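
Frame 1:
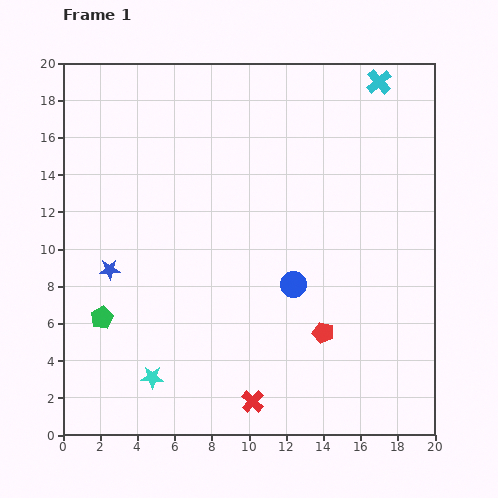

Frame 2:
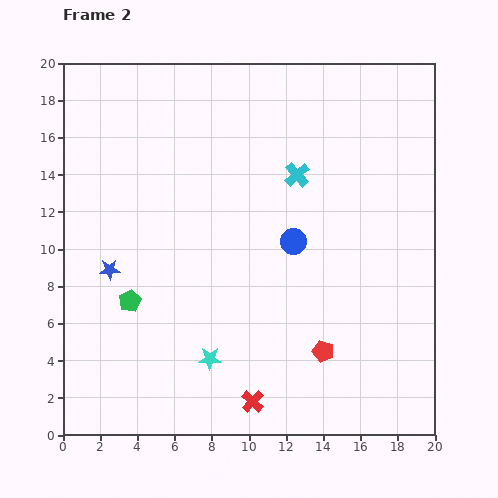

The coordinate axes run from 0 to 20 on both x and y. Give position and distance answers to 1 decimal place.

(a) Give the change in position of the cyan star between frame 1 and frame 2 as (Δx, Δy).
(3.1, 1.0)

The cyan star was at (4.8, 3.1) in frame 1 and (7.9, 4.1) in frame 2.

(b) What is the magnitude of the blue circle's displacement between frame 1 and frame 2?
2.3

The blue circle moved from (12.4, 8.1) to (12.4, 10.4), a distance of √(0.0² + 2.3²) ≈ 2.3.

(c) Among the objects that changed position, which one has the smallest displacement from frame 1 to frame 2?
the red pentagon

(moved 1.0)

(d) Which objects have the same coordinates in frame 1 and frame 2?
the red cross, the blue star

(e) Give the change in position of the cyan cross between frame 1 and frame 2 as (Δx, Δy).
(-4.4, -5.0)

The cyan cross was at (17.0, 19.0) in frame 1 and (12.6, 14.0) in frame 2.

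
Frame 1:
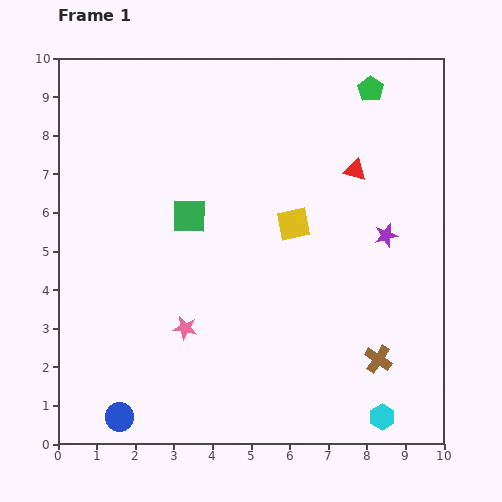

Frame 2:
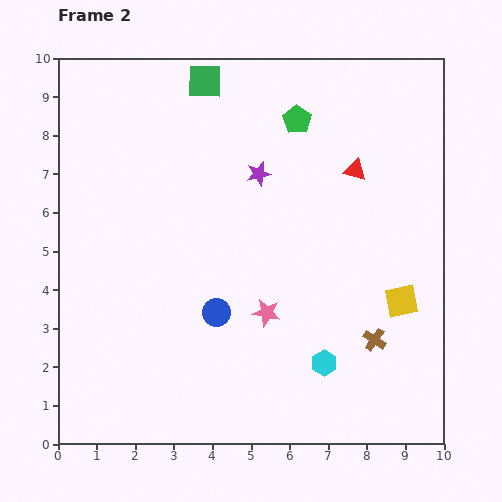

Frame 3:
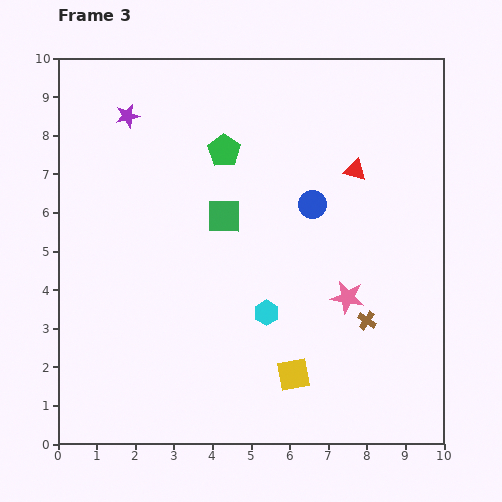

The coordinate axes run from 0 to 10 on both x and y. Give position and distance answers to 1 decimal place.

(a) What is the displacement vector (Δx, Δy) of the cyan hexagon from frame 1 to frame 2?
(-1.5, 1.4)

The cyan hexagon was at (8.4, 0.7) in frame 1 and (6.9, 2.1) in frame 2.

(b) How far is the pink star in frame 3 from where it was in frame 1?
4.3

The pink star moved from (3.3, 3.0) to (7.5, 3.8), a distance of √(4.2² + 0.8²) ≈ 4.3.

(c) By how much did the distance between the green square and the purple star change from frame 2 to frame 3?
+0.8

Distance in frame 2: 2.8. Distance in frame 3: 3.6.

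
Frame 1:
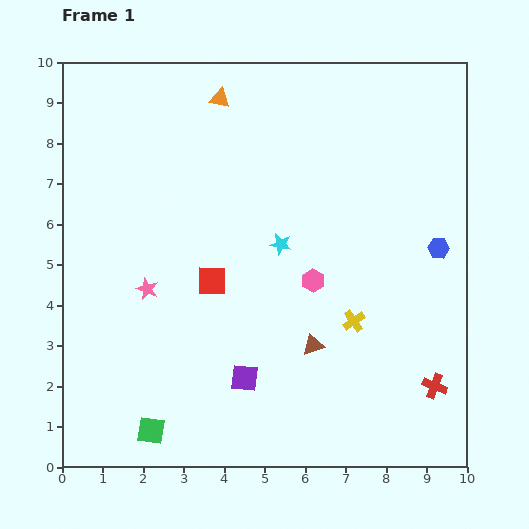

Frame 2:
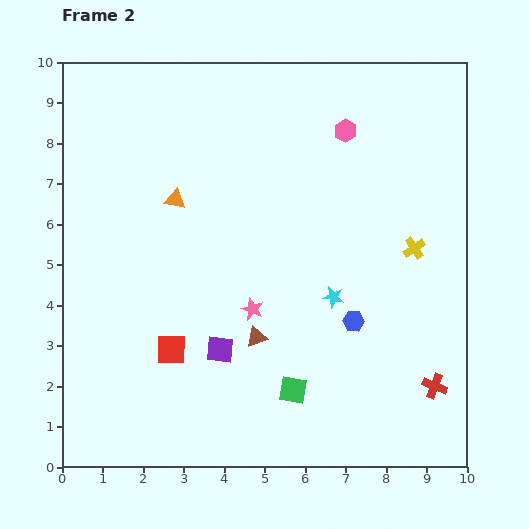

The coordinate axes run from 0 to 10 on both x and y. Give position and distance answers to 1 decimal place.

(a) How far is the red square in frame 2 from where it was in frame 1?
2.0

The red square moved from (3.7, 4.6) to (2.7, 2.9), a distance of √(1.0² + 1.7²) ≈ 2.0.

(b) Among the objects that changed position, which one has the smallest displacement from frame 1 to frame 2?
the purple square

(moved 0.9)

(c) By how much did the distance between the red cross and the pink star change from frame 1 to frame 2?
-2.6

Distance in frame 1: 7.5. Distance in frame 2: 4.9.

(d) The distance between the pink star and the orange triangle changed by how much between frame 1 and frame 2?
-1.7

Distance in frame 1: 5.0. Distance in frame 2: 3.3.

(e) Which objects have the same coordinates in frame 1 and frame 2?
the red cross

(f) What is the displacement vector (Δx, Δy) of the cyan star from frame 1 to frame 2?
(1.3, -1.3)

The cyan star was at (5.4, 5.5) in frame 1 and (6.7, 4.2) in frame 2.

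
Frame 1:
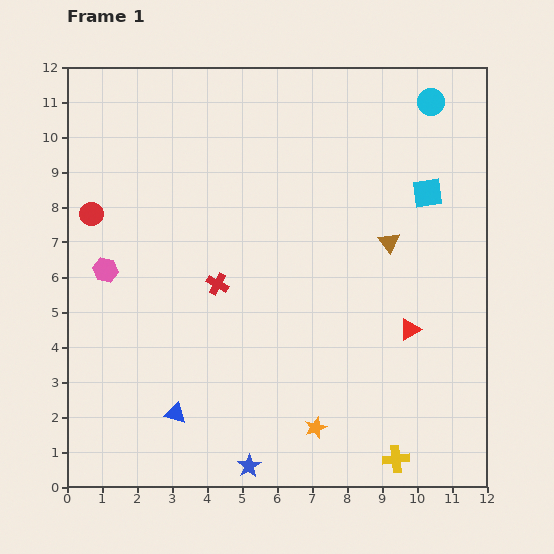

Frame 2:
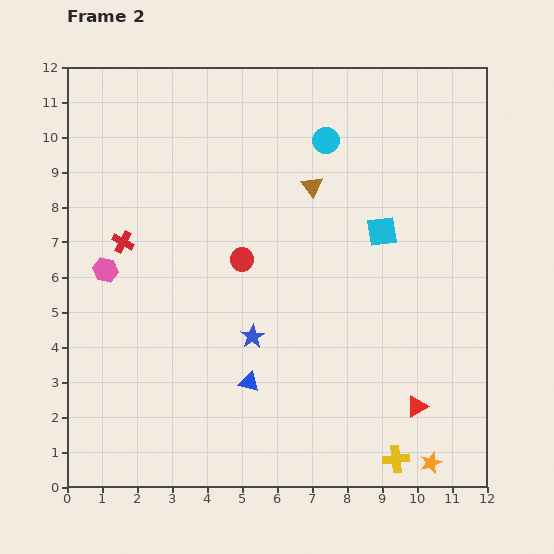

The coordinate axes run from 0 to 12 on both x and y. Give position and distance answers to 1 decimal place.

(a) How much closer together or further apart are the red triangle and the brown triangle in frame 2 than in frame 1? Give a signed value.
+4.4

Distance in frame 1: 2.6. Distance in frame 2: 7.0.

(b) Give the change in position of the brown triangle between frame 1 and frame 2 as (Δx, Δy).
(-2.2, 1.6)

The brown triangle was at (9.2, 7.0) in frame 1 and (7.0, 8.6) in frame 2.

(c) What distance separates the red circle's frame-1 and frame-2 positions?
4.5

The red circle moved from (0.7, 7.8) to (5.0, 6.5), a distance of √(4.3² + 1.3²) ≈ 4.5.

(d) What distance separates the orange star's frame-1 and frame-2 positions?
3.4

The orange star moved from (7.1, 1.7) to (10.4, 0.7), a distance of √(3.3² + 1.0²) ≈ 3.4.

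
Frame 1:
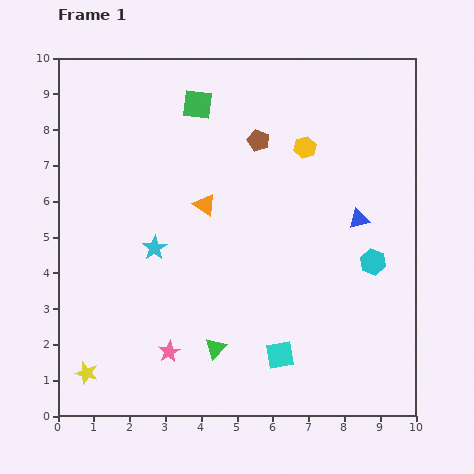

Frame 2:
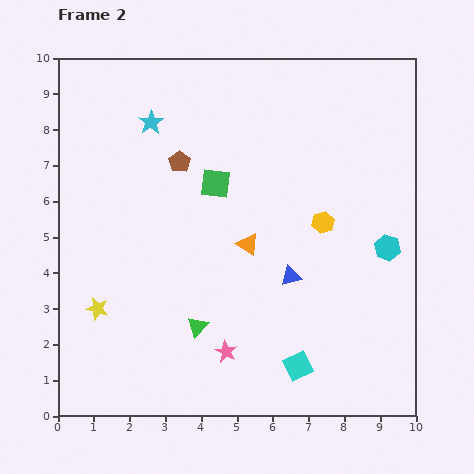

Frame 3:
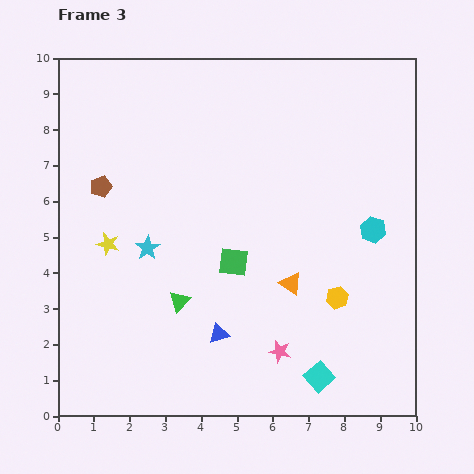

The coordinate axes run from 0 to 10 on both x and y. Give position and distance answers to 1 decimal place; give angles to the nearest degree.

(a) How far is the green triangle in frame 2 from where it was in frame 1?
0.8

The green triangle moved from (4.4, 1.9) to (3.9, 2.5), a distance of √(0.5² + 0.6²) ≈ 0.8.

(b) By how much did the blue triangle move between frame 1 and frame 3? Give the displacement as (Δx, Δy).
(-3.9, -3.2)

The blue triangle was at (8.4, 5.5) in frame 1 and (4.5, 2.3) in frame 3.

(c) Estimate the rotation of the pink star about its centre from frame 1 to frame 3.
30° counter-clockwise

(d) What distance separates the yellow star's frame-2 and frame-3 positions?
1.8

The yellow star moved from (1.1, 3.0) to (1.4, 4.8), a distance of √(0.3² + 1.8²) ≈ 1.8.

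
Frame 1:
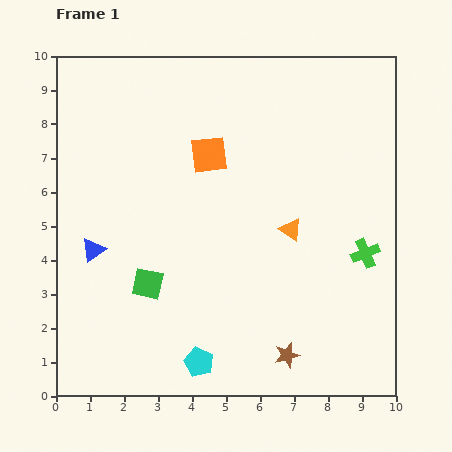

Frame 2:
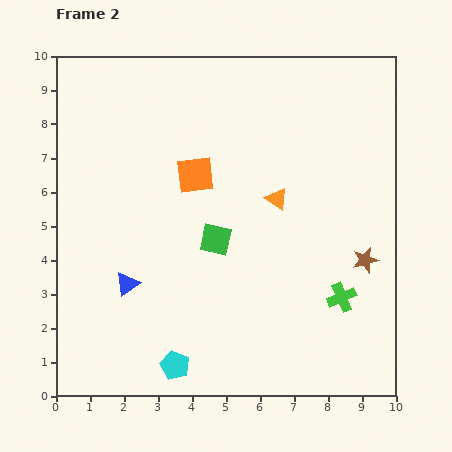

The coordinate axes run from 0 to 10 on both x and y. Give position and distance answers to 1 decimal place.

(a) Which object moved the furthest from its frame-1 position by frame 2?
the brown star

(moved 3.6; next 2.4)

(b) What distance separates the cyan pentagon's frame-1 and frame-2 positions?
0.7

The cyan pentagon moved from (4.2, 1.0) to (3.5, 0.9), a distance of √(0.7² + 0.1²) ≈ 0.7.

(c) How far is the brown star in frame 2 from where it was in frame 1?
3.6

The brown star moved from (6.8, 1.2) to (9.1, 4.0), a distance of √(2.3² + 2.8²) ≈ 3.6.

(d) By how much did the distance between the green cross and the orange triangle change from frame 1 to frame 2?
+1.2

Distance in frame 1: 2.3. Distance in frame 2: 3.5.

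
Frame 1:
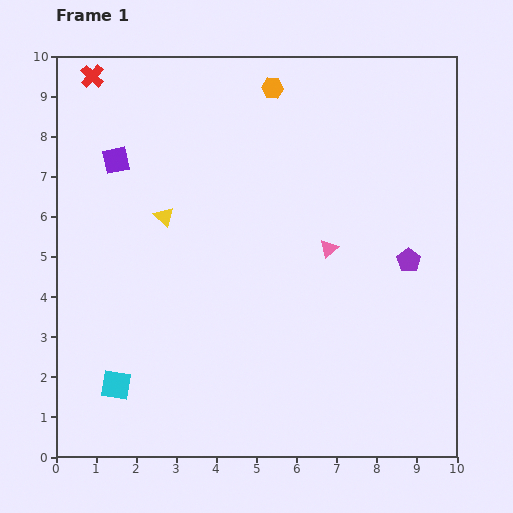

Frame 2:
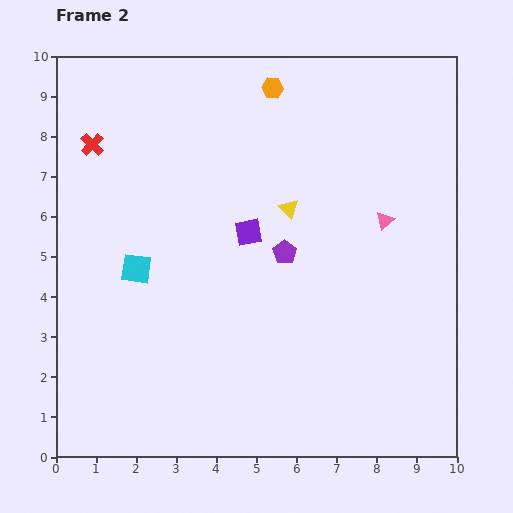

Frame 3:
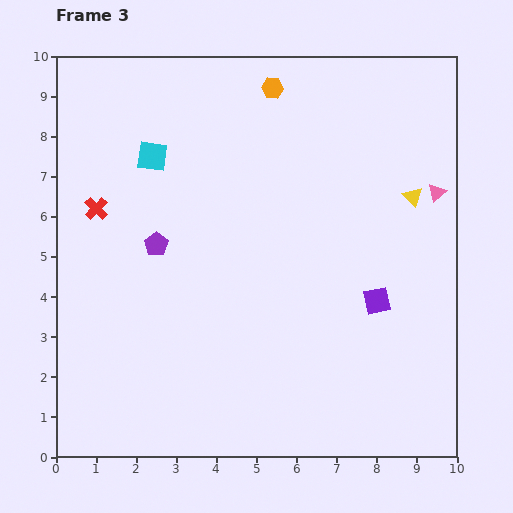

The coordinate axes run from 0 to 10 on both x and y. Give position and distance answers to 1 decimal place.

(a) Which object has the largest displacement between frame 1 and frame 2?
the purple square

(moved 3.8; next 3.1)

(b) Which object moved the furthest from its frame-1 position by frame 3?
the purple square

(moved 7.4; next 6.3)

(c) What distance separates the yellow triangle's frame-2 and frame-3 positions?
3.1

The yellow triangle moved from (5.8, 6.2) to (8.9, 6.5), a distance of √(3.1² + 0.3²) ≈ 3.1.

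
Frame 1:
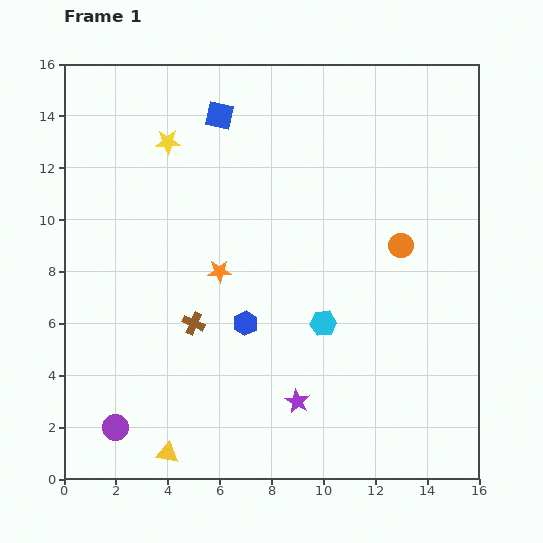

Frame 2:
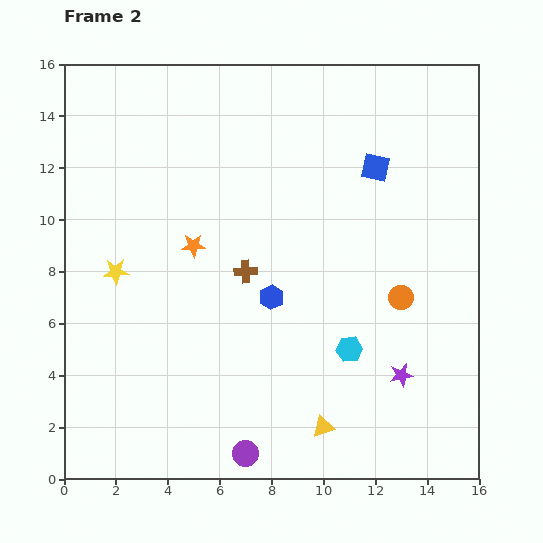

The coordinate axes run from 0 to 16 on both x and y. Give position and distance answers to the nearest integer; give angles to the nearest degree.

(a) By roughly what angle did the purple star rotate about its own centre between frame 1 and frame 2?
31° clockwise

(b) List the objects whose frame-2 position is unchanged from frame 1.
none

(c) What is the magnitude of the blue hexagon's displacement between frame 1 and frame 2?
1

The blue hexagon moved from (7, 6) to (8, 7), a distance of √(1² + 1²) ≈ 1.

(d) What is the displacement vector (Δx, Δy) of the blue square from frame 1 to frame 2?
(6, -2)

The blue square was at (6, 14) in frame 1 and (12, 12) in frame 2.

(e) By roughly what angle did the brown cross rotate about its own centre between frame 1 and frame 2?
26° counter-clockwise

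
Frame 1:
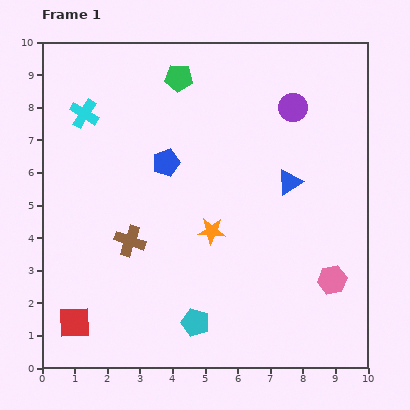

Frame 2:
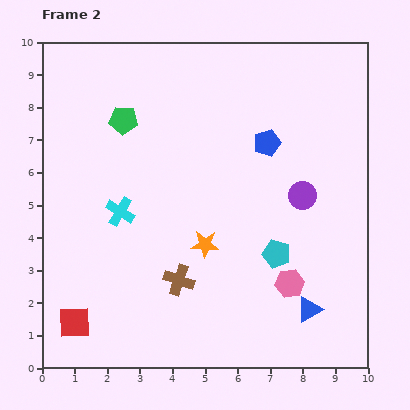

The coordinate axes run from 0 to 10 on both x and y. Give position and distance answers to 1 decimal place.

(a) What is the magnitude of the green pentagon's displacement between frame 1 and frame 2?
2.1

The green pentagon moved from (4.2, 8.9) to (2.5, 7.6), a distance of √(1.7² + 1.3²) ≈ 2.1.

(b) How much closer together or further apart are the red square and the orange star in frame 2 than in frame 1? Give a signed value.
-0.3

Distance in frame 1: 5.0. Distance in frame 2: 4.7.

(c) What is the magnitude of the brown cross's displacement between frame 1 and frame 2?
1.9

The brown cross moved from (2.7, 3.9) to (4.2, 2.7), a distance of √(1.5² + 1.2²) ≈ 1.9.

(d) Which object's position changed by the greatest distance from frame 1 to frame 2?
the blue triangle

(moved 3.9; next 3.3)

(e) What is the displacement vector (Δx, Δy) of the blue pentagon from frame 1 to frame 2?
(3.1, 0.6)

The blue pentagon was at (3.8, 6.3) in frame 1 and (6.9, 6.9) in frame 2.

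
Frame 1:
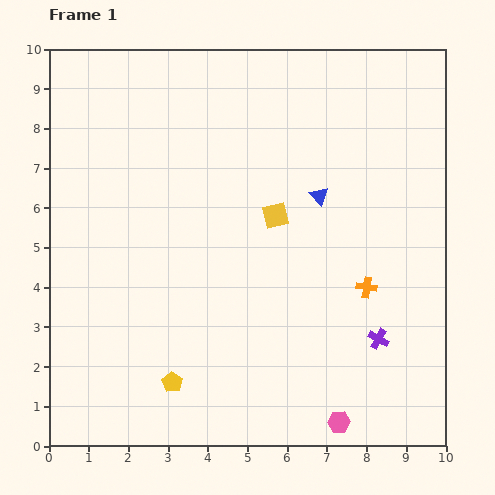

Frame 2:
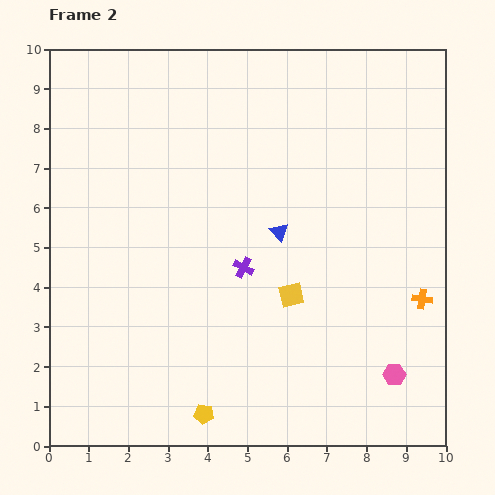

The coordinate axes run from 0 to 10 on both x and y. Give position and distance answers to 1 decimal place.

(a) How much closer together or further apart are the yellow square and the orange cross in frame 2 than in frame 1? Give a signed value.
+0.4

Distance in frame 1: 2.9. Distance in frame 2: 3.3.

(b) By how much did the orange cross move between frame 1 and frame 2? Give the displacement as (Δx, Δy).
(1.4, -0.3)

The orange cross was at (8.0, 4.0) in frame 1 and (9.4, 3.7) in frame 2.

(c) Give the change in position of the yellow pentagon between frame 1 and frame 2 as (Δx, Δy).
(0.8, -0.8)

The yellow pentagon was at (3.1, 1.6) in frame 1 and (3.9, 0.8) in frame 2.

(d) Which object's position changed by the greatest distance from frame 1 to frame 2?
the purple cross

(moved 3.8; next 2.0)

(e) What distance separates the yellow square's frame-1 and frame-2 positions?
2.0

The yellow square moved from (5.7, 5.8) to (6.1, 3.8), a distance of √(0.4² + 2.0²) ≈ 2.0.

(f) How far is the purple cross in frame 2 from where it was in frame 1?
3.8

The purple cross moved from (8.3, 2.7) to (4.9, 4.5), a distance of √(3.4² + 1.8²) ≈ 3.8.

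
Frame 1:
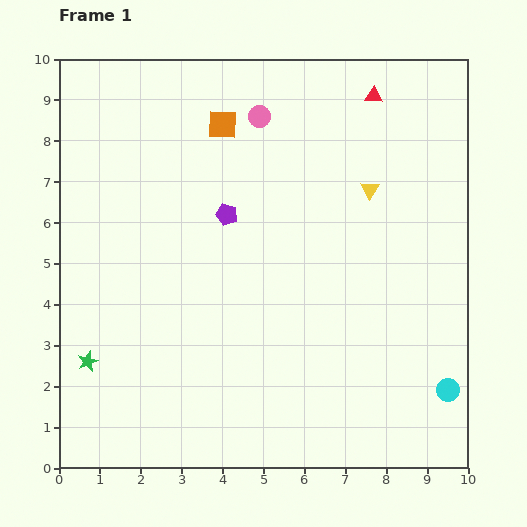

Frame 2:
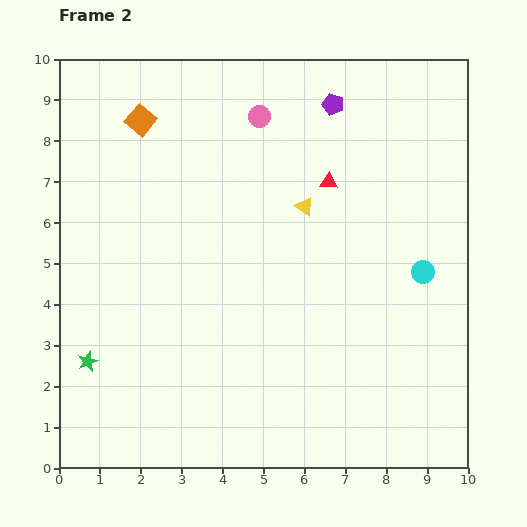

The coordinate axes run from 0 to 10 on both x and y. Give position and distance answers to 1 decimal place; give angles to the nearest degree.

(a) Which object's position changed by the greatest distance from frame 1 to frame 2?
the purple pentagon

(moved 3.7; next 3.0)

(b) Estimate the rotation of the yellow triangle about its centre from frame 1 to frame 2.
30° counter-clockwise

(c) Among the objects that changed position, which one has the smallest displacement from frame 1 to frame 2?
the yellow triangle

(moved 1.6)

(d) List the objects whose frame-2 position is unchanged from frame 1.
the pink circle, the green star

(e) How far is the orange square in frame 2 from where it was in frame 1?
2.0

The orange square moved from (4.0, 8.4) to (2.0, 8.5), a distance of √(2.0² + 0.1²) ≈ 2.0.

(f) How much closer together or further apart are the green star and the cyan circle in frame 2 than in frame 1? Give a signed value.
-0.3

Distance in frame 1: 8.8. Distance in frame 2: 8.5.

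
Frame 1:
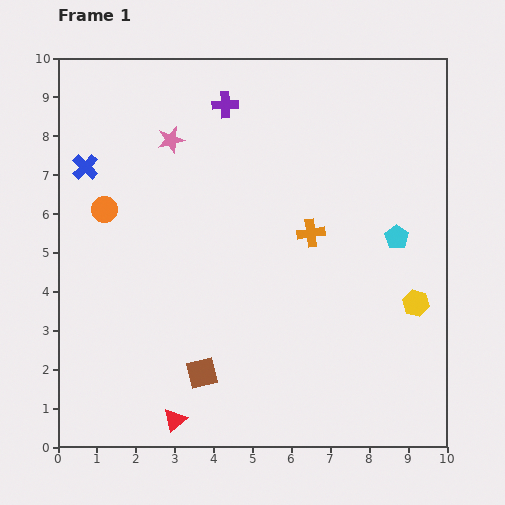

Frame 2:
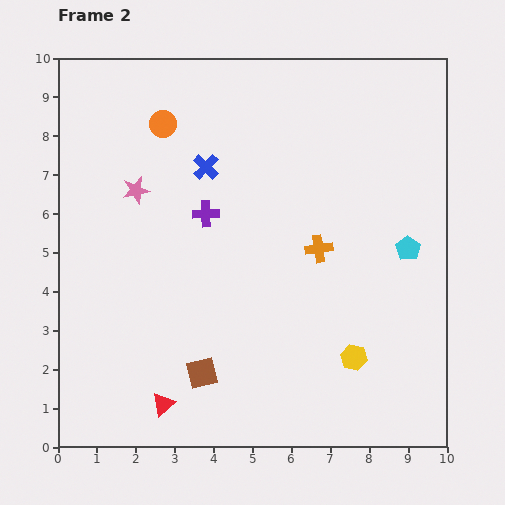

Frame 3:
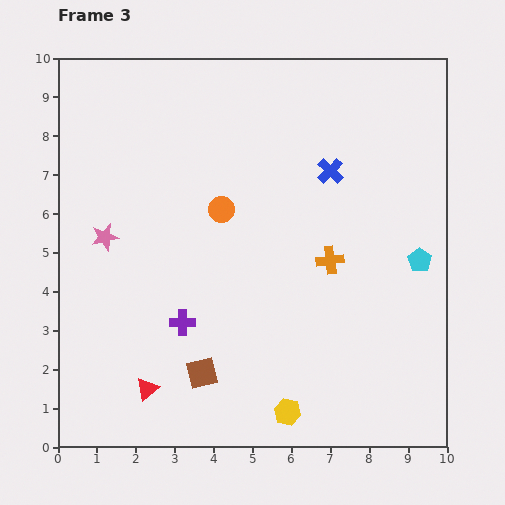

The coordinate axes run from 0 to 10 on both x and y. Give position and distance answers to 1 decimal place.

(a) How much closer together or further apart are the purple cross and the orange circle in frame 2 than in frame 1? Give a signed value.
-1.6

Distance in frame 1: 4.1. Distance in frame 2: 2.5.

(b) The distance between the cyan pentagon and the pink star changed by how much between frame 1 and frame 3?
+1.8

Distance in frame 1: 6.3. Distance in frame 3: 8.1.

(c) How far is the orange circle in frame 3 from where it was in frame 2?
2.7

The orange circle moved from (2.7, 8.3) to (4.2, 6.1), a distance of √(1.5² + 2.2²) ≈ 2.7.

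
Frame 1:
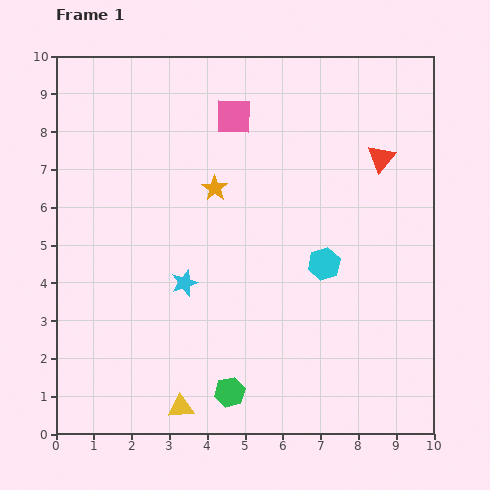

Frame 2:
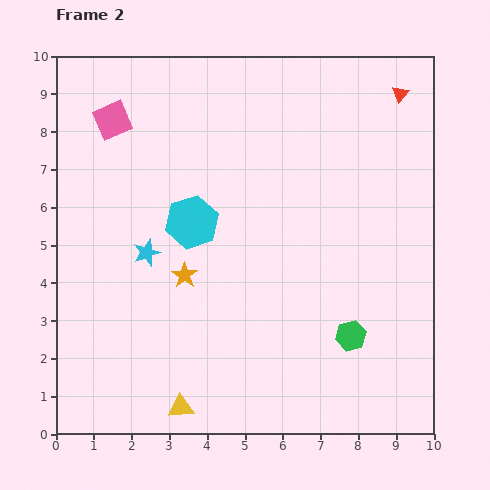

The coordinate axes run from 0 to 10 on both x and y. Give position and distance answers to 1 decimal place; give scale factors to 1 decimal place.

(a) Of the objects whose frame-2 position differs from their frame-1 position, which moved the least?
the cyan star

(moved 1.3)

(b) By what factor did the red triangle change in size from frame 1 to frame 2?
0.6×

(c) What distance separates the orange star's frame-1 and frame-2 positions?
2.4

The orange star moved from (4.2, 6.5) to (3.4, 4.2), a distance of √(0.8² + 2.3²) ≈ 2.4.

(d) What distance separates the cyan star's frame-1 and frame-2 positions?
1.3

The cyan star moved from (3.4, 4.0) to (2.4, 4.8), a distance of √(1.0² + 0.8²) ≈ 1.3.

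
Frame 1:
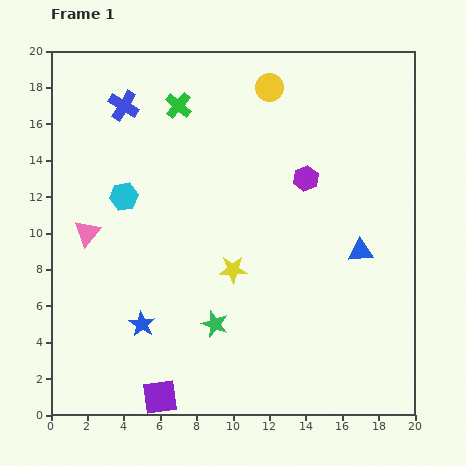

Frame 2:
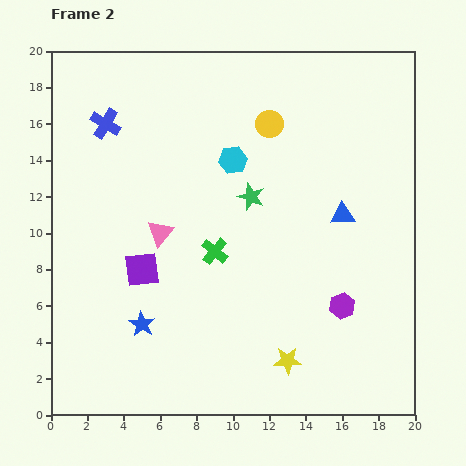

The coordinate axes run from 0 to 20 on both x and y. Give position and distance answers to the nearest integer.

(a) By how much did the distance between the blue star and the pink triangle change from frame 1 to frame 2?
-1

Distance in frame 1: 6. Distance in frame 2: 5.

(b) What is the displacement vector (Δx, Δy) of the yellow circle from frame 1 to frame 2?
(0, -2)

The yellow circle was at (12, 18) in frame 1 and (12, 16) in frame 2.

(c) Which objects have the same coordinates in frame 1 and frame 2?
the blue star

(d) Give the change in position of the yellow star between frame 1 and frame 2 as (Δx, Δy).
(3, -5)

The yellow star was at (10, 8) in frame 1 and (13, 3) in frame 2.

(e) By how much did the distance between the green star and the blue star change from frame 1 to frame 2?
+5

Distance in frame 1: 4. Distance in frame 2: 9.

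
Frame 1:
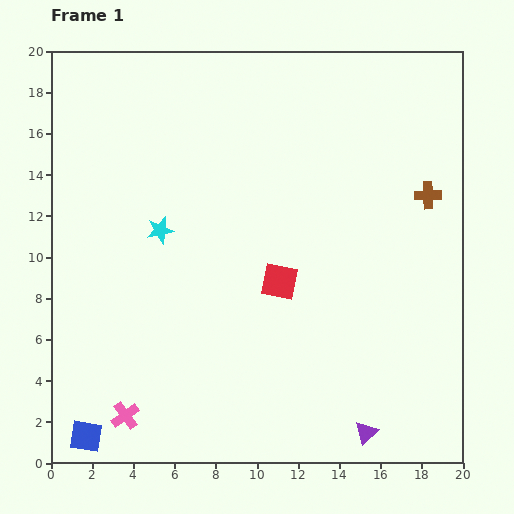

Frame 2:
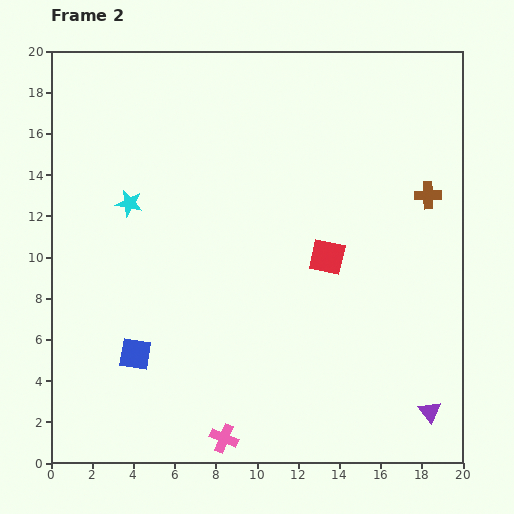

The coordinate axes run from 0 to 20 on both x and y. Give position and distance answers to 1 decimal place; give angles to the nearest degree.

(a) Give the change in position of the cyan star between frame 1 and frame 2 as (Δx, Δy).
(-1.5, 1.3)

The cyan star was at (5.3, 11.3) in frame 1 and (3.8, 12.6) in frame 2.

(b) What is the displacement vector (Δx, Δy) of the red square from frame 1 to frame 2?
(2.3, 1.2)

The red square was at (11.1, 8.8) in frame 1 and (13.4, 10.0) in frame 2.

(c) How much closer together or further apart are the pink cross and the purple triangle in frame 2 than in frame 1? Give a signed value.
-1.6

Distance in frame 1: 11.7. Distance in frame 2: 10.1.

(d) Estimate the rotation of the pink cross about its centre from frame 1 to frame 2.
32° counter-clockwise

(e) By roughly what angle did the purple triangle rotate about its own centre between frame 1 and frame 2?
25° counter-clockwise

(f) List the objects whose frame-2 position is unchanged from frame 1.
the brown cross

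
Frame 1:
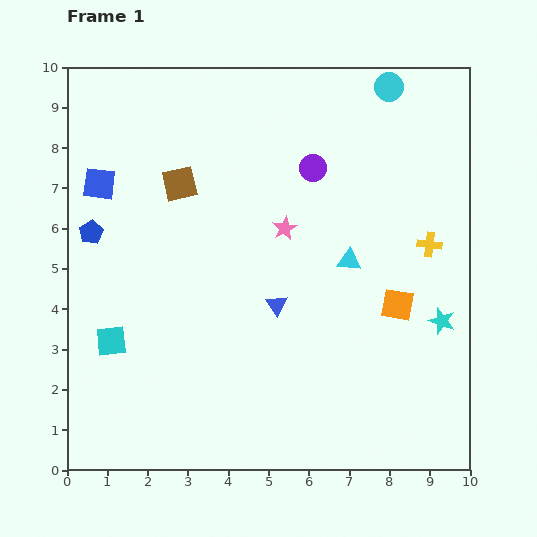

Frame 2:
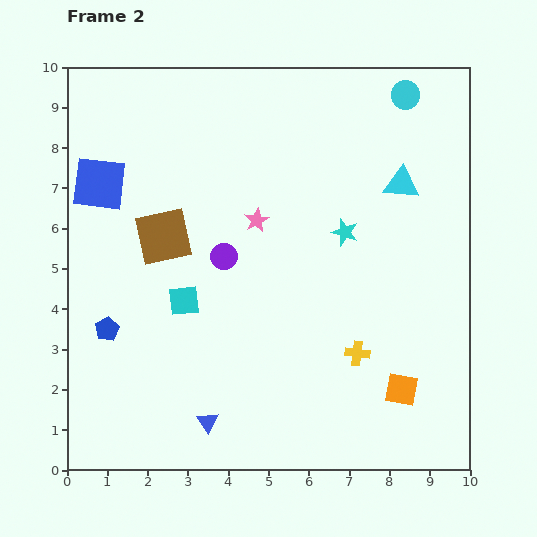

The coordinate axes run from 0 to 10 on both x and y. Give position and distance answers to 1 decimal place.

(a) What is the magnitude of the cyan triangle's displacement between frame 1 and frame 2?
2.3

The cyan triangle moved from (7.0, 5.2) to (8.3, 7.1), a distance of √(1.3² + 1.9²) ≈ 2.3.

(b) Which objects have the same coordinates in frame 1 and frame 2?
the blue square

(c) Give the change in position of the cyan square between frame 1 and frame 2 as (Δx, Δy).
(1.8, 1.0)

The cyan square was at (1.1, 3.2) in frame 1 and (2.9, 4.2) in frame 2.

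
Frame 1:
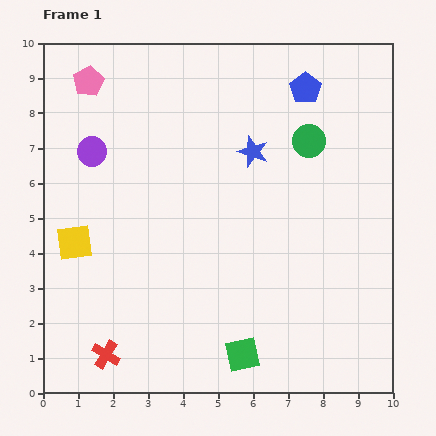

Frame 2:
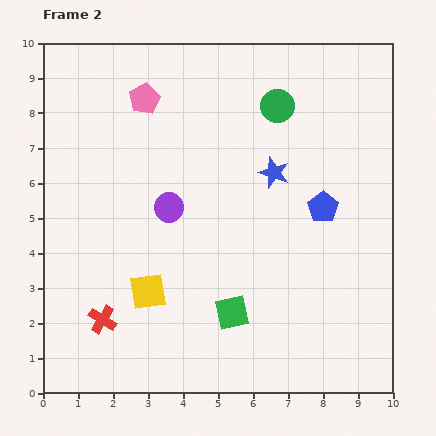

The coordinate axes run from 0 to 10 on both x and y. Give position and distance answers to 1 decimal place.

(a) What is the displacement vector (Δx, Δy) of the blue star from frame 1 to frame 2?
(0.6, -0.6)

The blue star was at (6.0, 6.9) in frame 1 and (6.6, 6.3) in frame 2.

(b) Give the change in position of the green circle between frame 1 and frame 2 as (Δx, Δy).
(-0.9, 1.0)

The green circle was at (7.6, 7.2) in frame 1 and (6.7, 8.2) in frame 2.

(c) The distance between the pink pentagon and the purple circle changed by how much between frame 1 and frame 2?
+1.2

Distance in frame 1: 2.0. Distance in frame 2: 3.2.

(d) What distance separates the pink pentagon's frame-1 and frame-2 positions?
1.7

The pink pentagon moved from (1.3, 8.9) to (2.9, 8.4), a distance of √(1.6² + 0.5²) ≈ 1.7.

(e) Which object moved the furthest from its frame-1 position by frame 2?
the blue pentagon

(moved 3.4; next 2.7)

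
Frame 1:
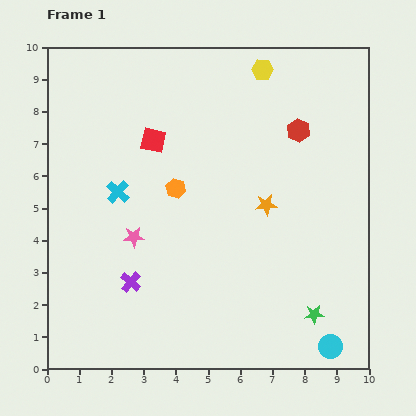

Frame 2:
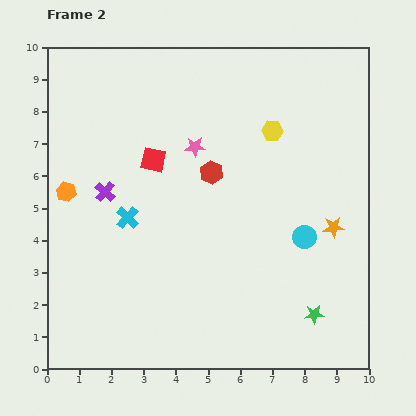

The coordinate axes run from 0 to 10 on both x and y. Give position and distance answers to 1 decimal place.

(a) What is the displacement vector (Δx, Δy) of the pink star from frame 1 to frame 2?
(1.9, 2.8)

The pink star was at (2.7, 4.1) in frame 1 and (4.6, 6.9) in frame 2.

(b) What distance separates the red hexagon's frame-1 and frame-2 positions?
3.0

The red hexagon moved from (7.8, 7.4) to (5.1, 6.1), a distance of √(2.7² + 1.3²) ≈ 3.0.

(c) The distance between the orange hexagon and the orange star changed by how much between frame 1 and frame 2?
+5.6

Distance in frame 1: 2.8. Distance in frame 2: 8.4.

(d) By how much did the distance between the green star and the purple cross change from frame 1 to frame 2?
+1.7

Distance in frame 1: 5.8. Distance in frame 2: 7.5.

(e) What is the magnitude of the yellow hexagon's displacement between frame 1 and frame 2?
1.9

The yellow hexagon moved from (6.7, 9.3) to (7.0, 7.4), a distance of √(0.3² + 1.9²) ≈ 1.9.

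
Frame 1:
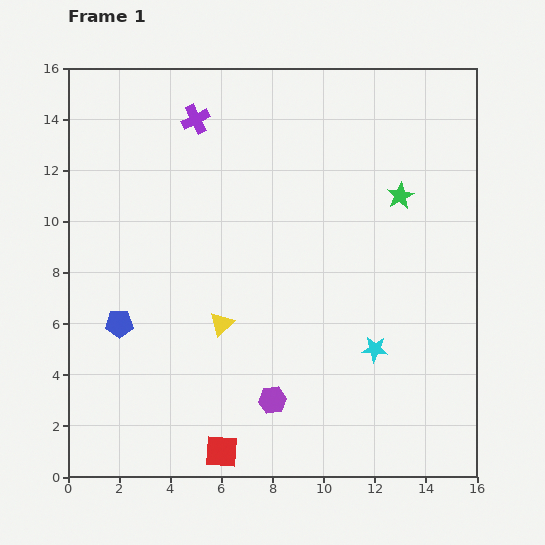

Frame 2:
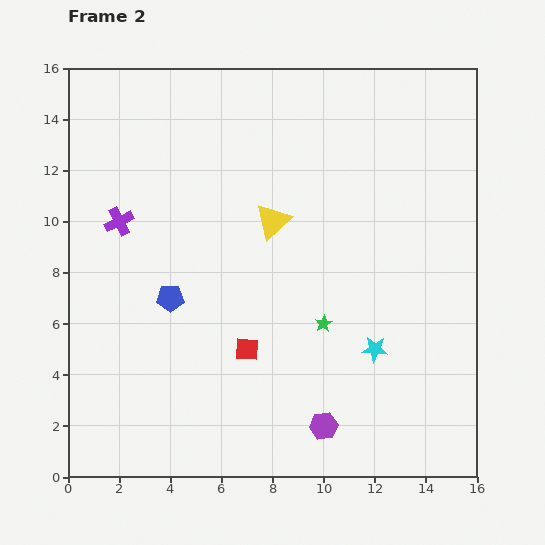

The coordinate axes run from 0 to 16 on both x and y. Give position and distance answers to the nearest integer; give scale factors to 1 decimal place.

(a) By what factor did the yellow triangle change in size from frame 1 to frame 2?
1.5×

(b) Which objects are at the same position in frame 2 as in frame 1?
the cyan star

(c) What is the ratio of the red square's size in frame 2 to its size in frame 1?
0.7×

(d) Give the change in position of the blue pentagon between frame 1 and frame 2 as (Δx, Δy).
(2, 1)

The blue pentagon was at (2, 6) in frame 1 and (4, 7) in frame 2.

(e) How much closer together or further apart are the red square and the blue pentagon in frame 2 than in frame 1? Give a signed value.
-2

Distance in frame 1: 6. Distance in frame 2: 4.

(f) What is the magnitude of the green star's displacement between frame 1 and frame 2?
6

The green star moved from (13, 11) to (10, 6), a distance of √(3² + 5²) ≈ 6.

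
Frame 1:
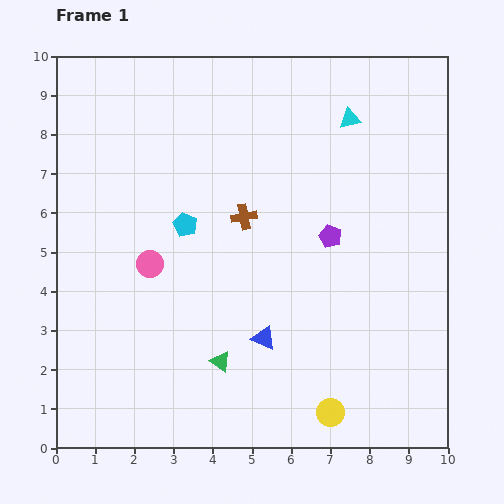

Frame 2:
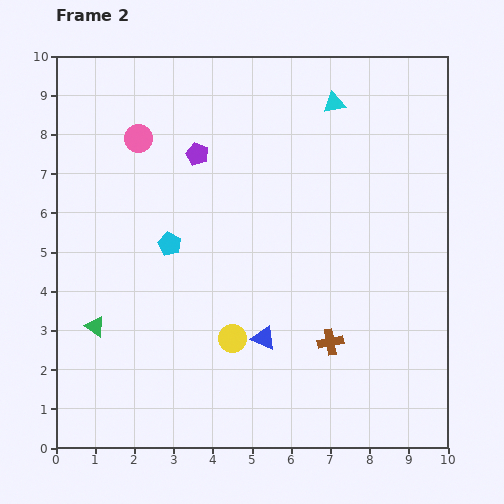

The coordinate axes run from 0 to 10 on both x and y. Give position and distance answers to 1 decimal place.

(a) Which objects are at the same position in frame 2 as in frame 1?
the blue triangle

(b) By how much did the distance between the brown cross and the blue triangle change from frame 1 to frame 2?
-1.4

Distance in frame 1: 3.1. Distance in frame 2: 1.7.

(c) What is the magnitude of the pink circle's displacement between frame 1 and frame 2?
3.2

The pink circle moved from (2.4, 4.7) to (2.1, 7.9), a distance of √(0.3² + 3.2²) ≈ 3.2.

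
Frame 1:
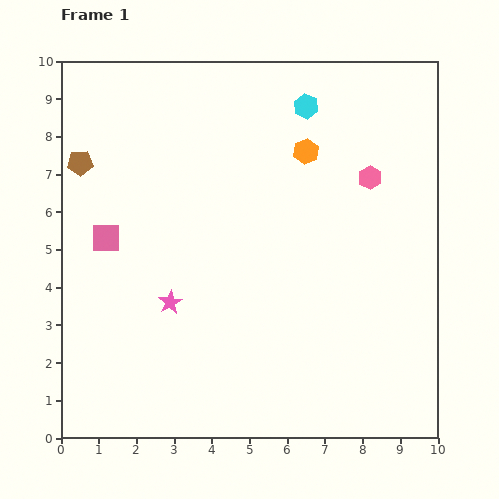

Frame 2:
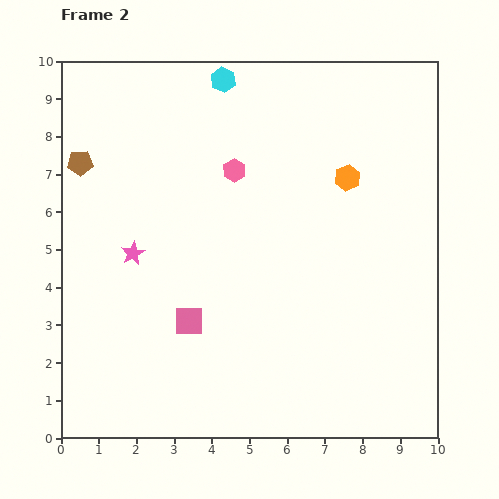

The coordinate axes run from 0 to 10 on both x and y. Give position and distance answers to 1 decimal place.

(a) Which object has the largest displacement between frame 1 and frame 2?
the pink hexagon

(moved 3.6; next 3.1)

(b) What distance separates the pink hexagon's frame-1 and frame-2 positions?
3.6

The pink hexagon moved from (8.2, 6.9) to (4.6, 7.1), a distance of √(3.6² + 0.2²) ≈ 3.6.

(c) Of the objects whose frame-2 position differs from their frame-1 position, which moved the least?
the orange hexagon

(moved 1.3)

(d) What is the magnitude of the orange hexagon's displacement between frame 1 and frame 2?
1.3

The orange hexagon moved from (6.5, 7.6) to (7.6, 6.9), a distance of √(1.1² + 0.7²) ≈ 1.3.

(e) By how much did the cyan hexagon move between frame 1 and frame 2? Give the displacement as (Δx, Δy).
(-2.2, 0.7)

The cyan hexagon was at (6.5, 8.8) in frame 1 and (4.3, 9.5) in frame 2.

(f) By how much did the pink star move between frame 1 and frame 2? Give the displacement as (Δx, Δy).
(-1.0, 1.3)

The pink star was at (2.9, 3.6) in frame 1 and (1.9, 4.9) in frame 2.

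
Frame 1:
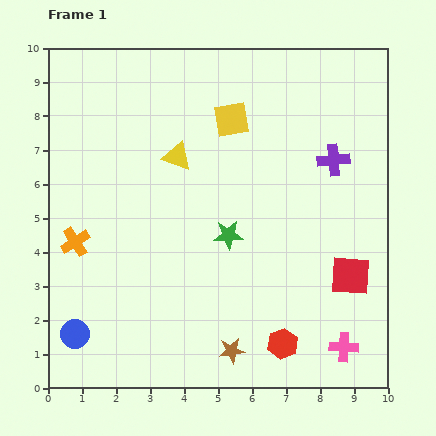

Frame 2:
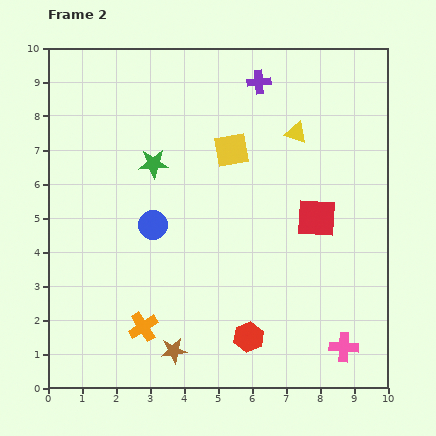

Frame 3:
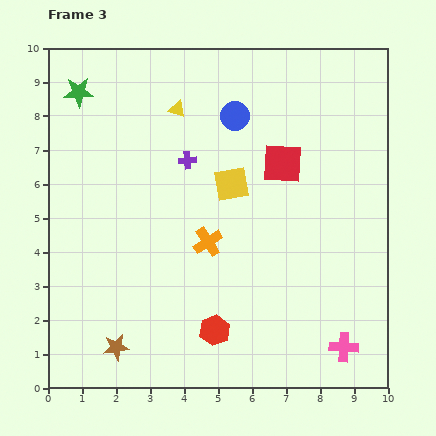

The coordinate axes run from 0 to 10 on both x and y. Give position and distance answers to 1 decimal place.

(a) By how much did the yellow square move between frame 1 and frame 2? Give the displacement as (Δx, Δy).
(0.0, -0.9)

The yellow square was at (5.4, 7.9) in frame 1 and (5.4, 7.0) in frame 2.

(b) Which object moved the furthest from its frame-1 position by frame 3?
the blue circle

(moved 7.9; next 6.1)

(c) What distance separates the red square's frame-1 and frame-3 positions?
3.9

The red square moved from (8.9, 3.3) to (6.9, 6.6), a distance of √(2.0² + 3.3²) ≈ 3.9.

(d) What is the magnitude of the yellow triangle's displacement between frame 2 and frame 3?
3.6

The yellow triangle moved from (7.3, 7.5) to (3.8, 8.2), a distance of √(3.5² + 0.7²) ≈ 3.6.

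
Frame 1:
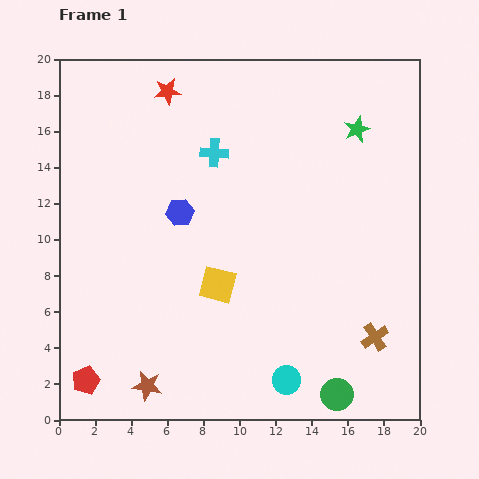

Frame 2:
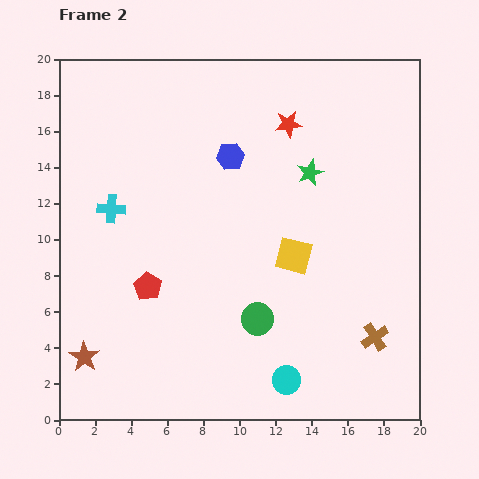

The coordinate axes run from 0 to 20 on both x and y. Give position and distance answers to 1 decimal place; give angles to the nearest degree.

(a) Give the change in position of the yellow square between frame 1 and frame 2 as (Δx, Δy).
(4.2, 1.6)

The yellow square was at (8.8, 7.5) in frame 1 and (13.0, 9.1) in frame 2.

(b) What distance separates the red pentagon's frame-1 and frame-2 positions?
6.2

The red pentagon moved from (1.5, 2.2) to (4.9, 7.4), a distance of √(3.4² + 5.2²) ≈ 6.2.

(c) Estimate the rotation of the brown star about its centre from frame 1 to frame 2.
23° clockwise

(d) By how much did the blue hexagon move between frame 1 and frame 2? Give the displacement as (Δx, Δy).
(2.8, 3.1)

The blue hexagon was at (6.7, 11.5) in frame 1 and (9.5, 14.6) in frame 2.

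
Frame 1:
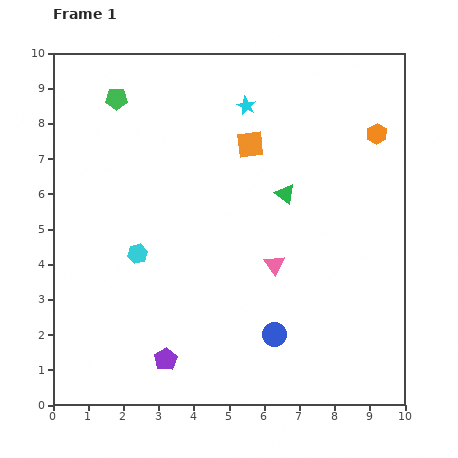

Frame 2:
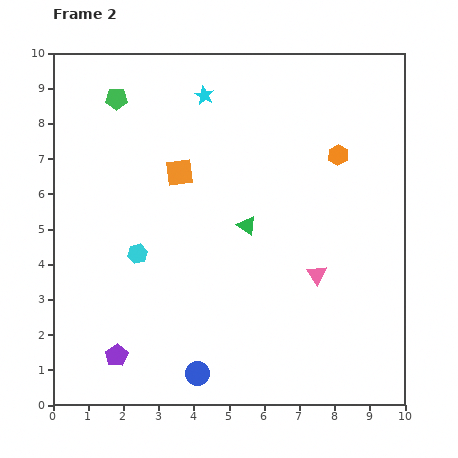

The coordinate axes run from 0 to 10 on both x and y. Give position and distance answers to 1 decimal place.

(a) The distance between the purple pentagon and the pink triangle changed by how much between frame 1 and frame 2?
+2.0

Distance in frame 1: 4.1. Distance in frame 2: 6.1.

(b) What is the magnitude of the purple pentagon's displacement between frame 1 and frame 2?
1.4

The purple pentagon moved from (3.2, 1.3) to (1.8, 1.4), a distance of √(1.4² + 0.1²) ≈ 1.4.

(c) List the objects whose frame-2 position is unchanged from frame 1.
the green pentagon, the cyan hexagon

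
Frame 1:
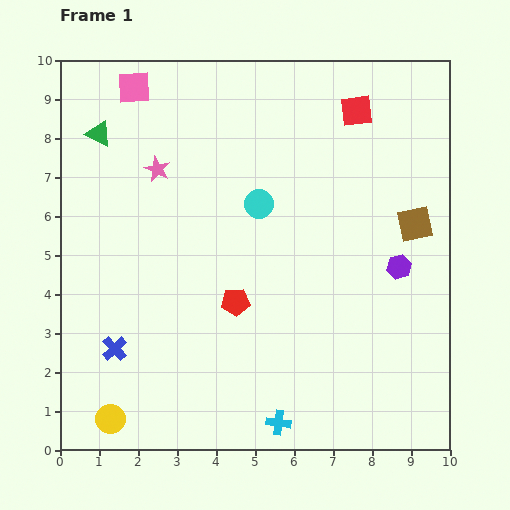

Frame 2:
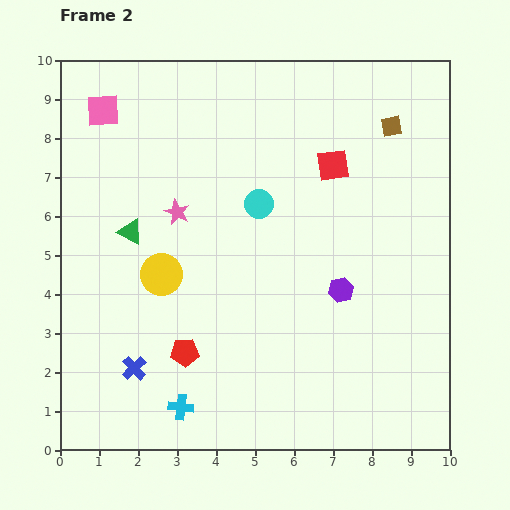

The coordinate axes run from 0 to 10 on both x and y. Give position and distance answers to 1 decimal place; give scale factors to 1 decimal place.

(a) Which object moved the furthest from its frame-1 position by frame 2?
the yellow circle

(moved 3.9; next 2.6)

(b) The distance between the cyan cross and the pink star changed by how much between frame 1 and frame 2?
-2.2

Distance in frame 1: 7.2. Distance in frame 2: 5.0.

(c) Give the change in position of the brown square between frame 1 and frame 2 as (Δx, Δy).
(-0.6, 2.5)

The brown square was at (9.1, 5.8) in frame 1 and (8.5, 8.3) in frame 2.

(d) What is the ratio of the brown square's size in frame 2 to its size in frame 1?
0.6×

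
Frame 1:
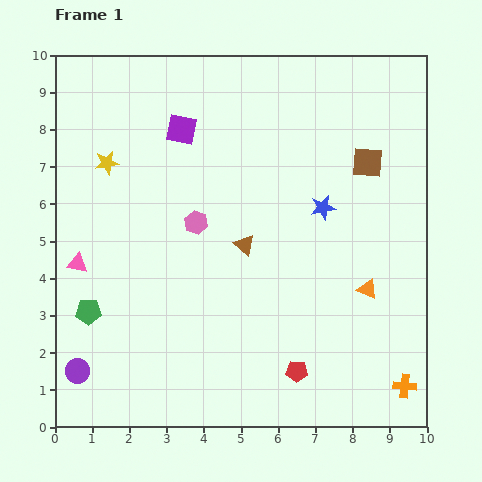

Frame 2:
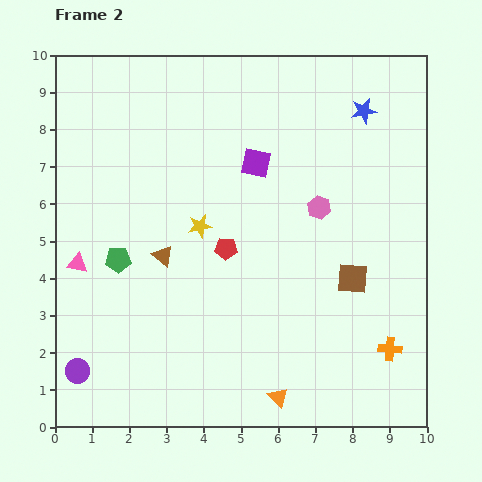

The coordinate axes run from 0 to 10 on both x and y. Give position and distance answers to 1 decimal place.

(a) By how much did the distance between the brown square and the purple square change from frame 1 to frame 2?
-1.1

Distance in frame 1: 5.1. Distance in frame 2: 4.0.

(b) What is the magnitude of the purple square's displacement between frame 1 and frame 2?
2.2

The purple square moved from (3.4, 8.0) to (5.4, 7.1), a distance of √(2.0² + 0.9²) ≈ 2.2.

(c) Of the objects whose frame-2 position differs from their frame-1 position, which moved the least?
the orange cross

(moved 1.1)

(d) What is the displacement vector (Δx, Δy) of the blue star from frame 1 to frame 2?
(1.1, 2.6)

The blue star was at (7.2, 5.9) in frame 1 and (8.3, 8.5) in frame 2.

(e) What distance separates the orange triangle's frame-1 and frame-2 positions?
3.8

The orange triangle moved from (8.4, 3.7) to (6.0, 0.8), a distance of √(2.4² + 2.9²) ≈ 3.8.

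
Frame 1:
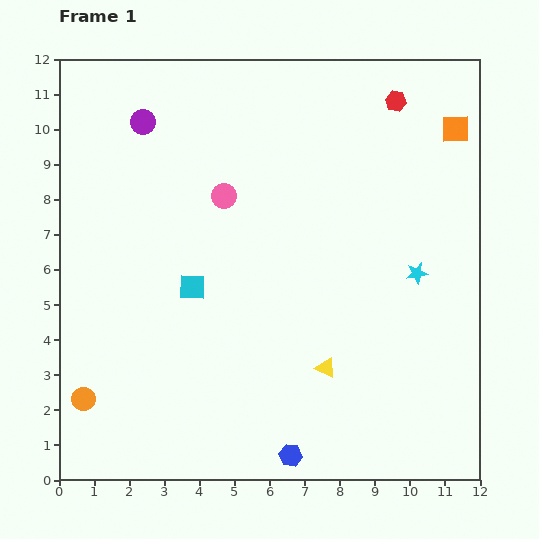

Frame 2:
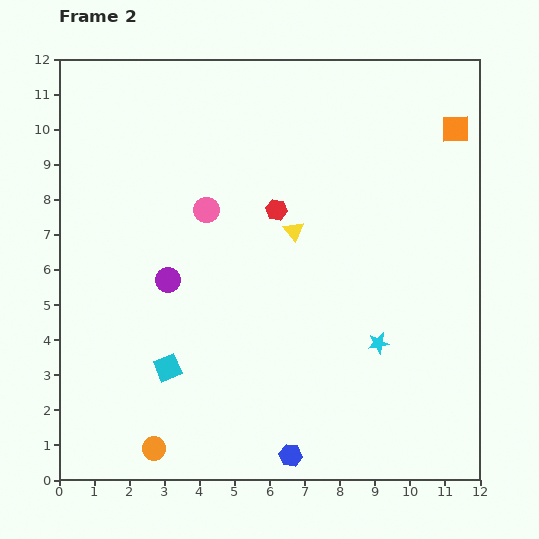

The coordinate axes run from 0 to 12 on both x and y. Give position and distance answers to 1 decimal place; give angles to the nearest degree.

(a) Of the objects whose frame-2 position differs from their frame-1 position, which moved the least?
the pink circle

(moved 0.6)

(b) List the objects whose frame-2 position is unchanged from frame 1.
the blue hexagon, the orange square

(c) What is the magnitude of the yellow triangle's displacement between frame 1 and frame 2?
4.0

The yellow triangle moved from (7.6, 3.2) to (6.7, 7.1), a distance of √(0.9² + 3.9²) ≈ 4.0.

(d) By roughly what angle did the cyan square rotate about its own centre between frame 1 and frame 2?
25° counter-clockwise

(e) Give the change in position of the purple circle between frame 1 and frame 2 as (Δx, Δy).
(0.7, -4.5)

The purple circle was at (2.4, 10.2) in frame 1 and (3.1, 5.7) in frame 2.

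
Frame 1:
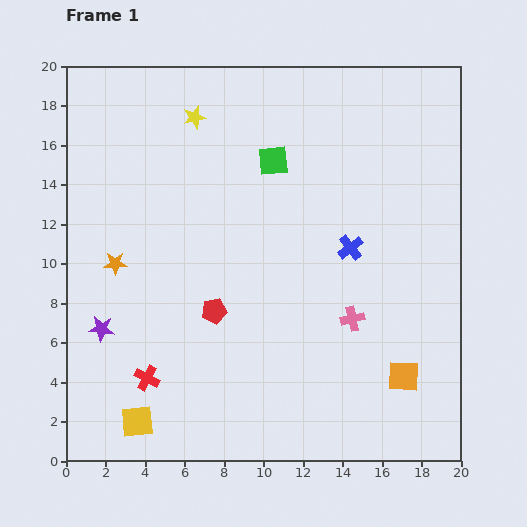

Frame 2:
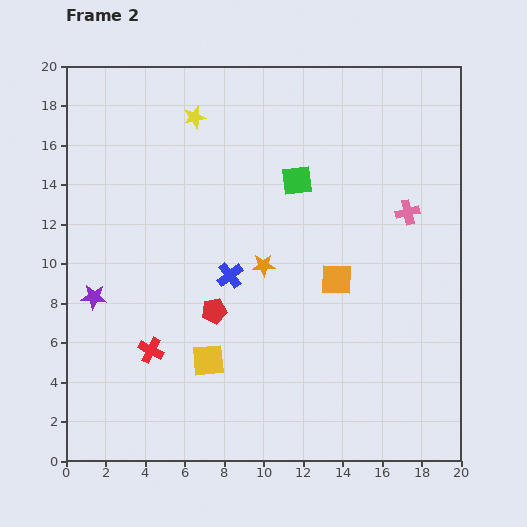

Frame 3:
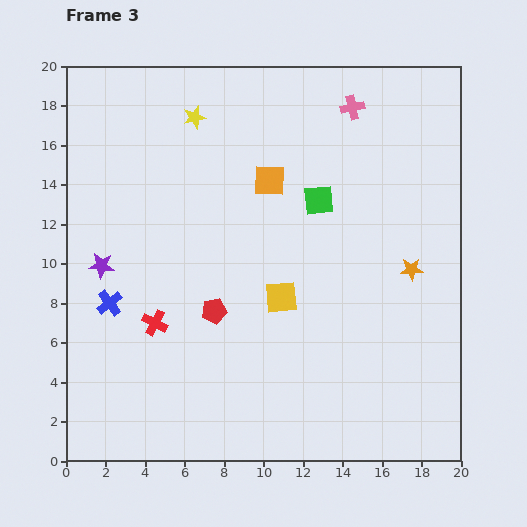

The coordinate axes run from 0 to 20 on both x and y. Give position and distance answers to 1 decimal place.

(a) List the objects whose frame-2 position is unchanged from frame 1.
the yellow star, the red pentagon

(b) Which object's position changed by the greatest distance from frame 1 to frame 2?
the orange star

(moved 7.5; next 6.3)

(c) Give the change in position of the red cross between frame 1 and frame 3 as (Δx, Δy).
(0.4, 2.8)

The red cross was at (4.1, 4.2) in frame 1 and (4.5, 7.0) in frame 3.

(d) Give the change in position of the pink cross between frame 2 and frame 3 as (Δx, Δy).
(-2.8, 5.3)

The pink cross was at (17.3, 12.6) in frame 2 and (14.5, 17.9) in frame 3.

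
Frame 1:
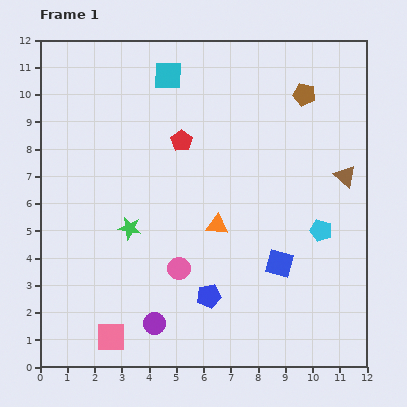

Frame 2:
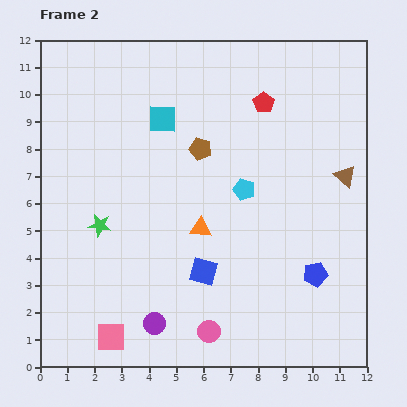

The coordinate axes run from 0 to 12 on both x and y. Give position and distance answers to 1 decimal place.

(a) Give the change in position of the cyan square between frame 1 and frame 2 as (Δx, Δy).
(-0.2, -1.6)

The cyan square was at (4.7, 10.7) in frame 1 and (4.5, 9.1) in frame 2.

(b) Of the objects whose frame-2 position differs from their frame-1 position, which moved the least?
the orange triangle

(moved 0.6)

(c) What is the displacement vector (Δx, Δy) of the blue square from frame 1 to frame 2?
(-2.8, -0.3)

The blue square was at (8.8, 3.8) in frame 1 and (6.0, 3.5) in frame 2.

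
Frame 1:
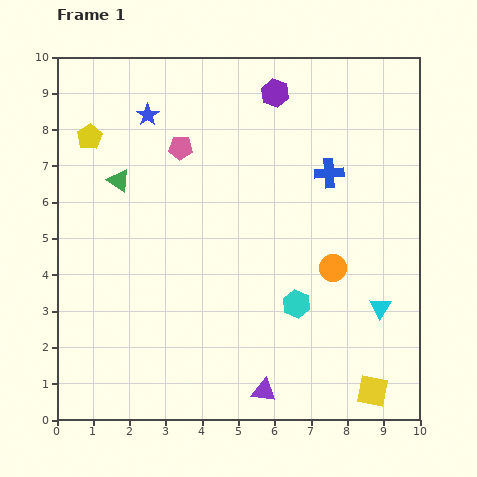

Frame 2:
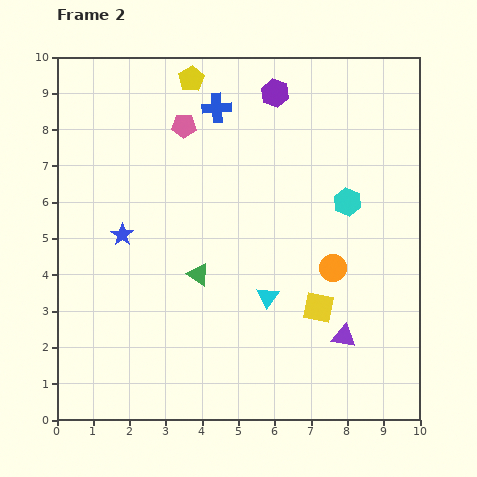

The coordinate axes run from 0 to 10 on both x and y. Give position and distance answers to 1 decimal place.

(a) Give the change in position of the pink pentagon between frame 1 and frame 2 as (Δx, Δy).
(0.1, 0.6)

The pink pentagon was at (3.4, 7.5) in frame 1 and (3.5, 8.1) in frame 2.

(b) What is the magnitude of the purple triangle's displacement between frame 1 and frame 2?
2.7

The purple triangle moved from (5.7, 0.8) to (7.9, 2.3), a distance of √(2.2² + 1.5²) ≈ 2.7.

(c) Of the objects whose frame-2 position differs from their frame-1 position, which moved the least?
the pink pentagon

(moved 0.6)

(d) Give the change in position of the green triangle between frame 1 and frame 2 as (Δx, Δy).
(2.2, -2.6)

The green triangle was at (1.7, 6.6) in frame 1 and (3.9, 4.0) in frame 2.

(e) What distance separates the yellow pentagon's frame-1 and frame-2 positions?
3.2

The yellow pentagon moved from (0.9, 7.8) to (3.7, 9.4), a distance of √(2.8² + 1.6²) ≈ 3.2.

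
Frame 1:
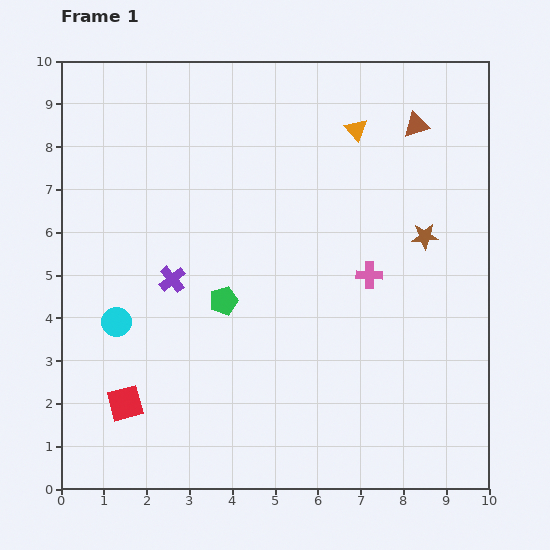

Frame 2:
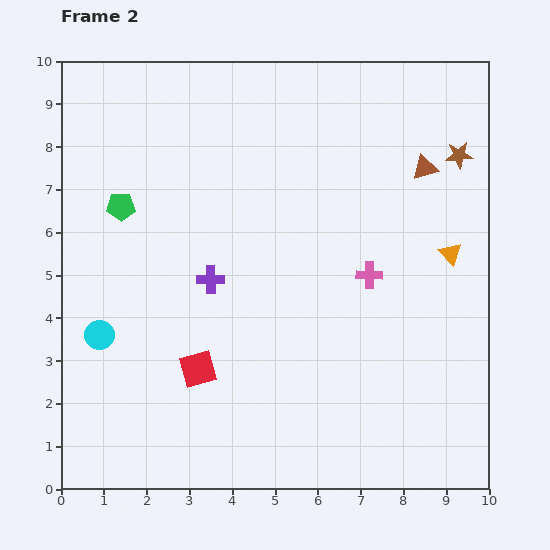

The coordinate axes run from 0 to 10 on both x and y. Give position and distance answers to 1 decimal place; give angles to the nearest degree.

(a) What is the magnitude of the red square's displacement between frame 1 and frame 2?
1.9

The red square moved from (1.5, 2.0) to (3.2, 2.8), a distance of √(1.7² + 0.8²) ≈ 1.9.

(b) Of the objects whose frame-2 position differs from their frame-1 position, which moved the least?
the cyan circle

(moved 0.5)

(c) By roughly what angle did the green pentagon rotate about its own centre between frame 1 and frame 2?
18° clockwise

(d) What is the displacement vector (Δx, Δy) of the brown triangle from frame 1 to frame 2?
(0.2, -1.0)

The brown triangle was at (8.3, 8.5) in frame 1 and (8.5, 7.5) in frame 2.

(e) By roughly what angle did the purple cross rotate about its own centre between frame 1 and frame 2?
39° clockwise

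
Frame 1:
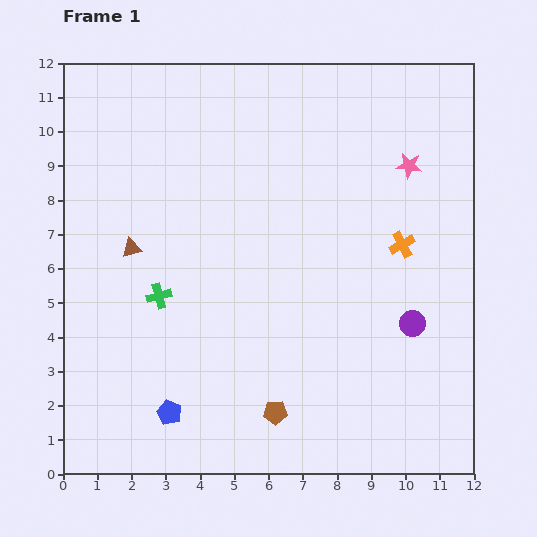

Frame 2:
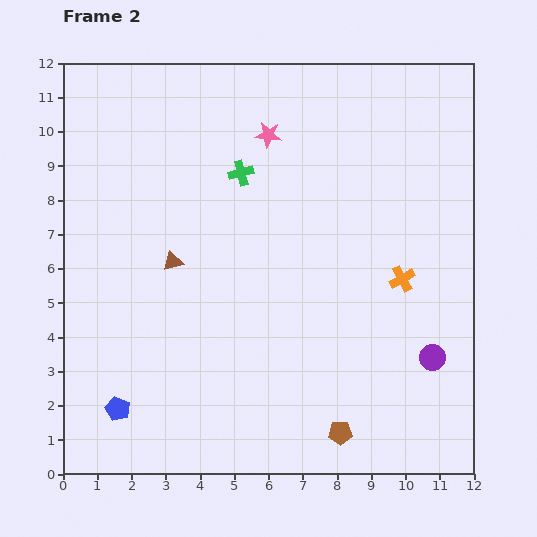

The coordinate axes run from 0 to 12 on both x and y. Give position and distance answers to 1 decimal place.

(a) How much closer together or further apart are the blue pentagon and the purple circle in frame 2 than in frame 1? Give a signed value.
+1.7

Distance in frame 1: 7.6. Distance in frame 2: 9.3.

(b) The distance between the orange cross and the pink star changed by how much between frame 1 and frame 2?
+3.4

Distance in frame 1: 2.3. Distance in frame 2: 5.7.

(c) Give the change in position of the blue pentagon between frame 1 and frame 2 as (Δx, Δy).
(-1.5, 0.1)

The blue pentagon was at (3.1, 1.8) in frame 1 and (1.6, 1.9) in frame 2.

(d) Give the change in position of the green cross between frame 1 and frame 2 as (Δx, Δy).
(2.4, 3.6)

The green cross was at (2.8, 5.2) in frame 1 and (5.2, 8.8) in frame 2.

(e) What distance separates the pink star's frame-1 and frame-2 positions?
4.2

The pink star moved from (10.1, 9.0) to (6.0, 9.9), a distance of √(4.1² + 0.9²) ≈ 4.2.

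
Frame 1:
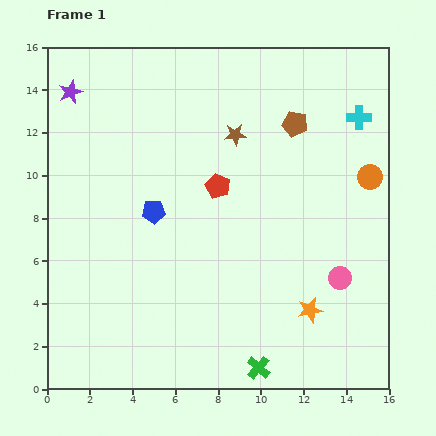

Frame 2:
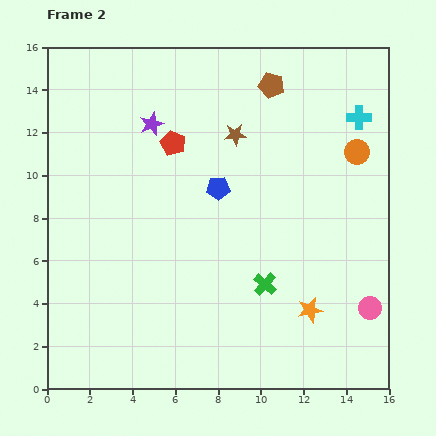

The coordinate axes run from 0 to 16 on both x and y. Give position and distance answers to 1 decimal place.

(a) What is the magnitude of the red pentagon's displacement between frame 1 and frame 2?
2.9

The red pentagon moved from (8.0, 9.5) to (5.9, 11.5), a distance of √(2.1² + 2.0²) ≈ 2.9.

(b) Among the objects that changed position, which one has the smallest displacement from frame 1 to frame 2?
the orange circle

(moved 1.3)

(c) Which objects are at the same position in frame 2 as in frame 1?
the orange star, the cyan cross, the brown star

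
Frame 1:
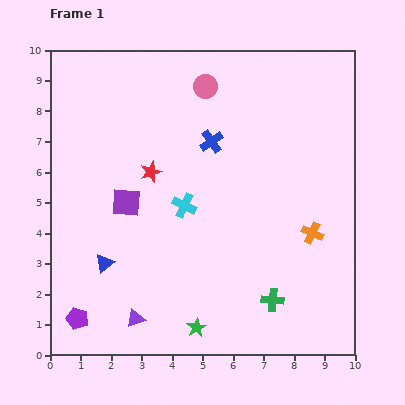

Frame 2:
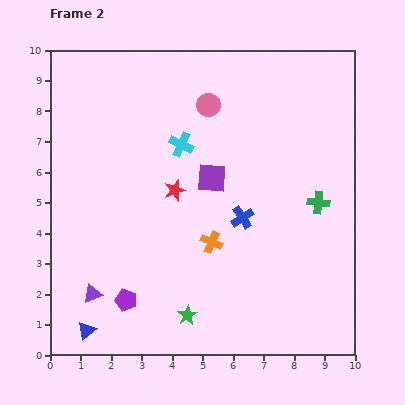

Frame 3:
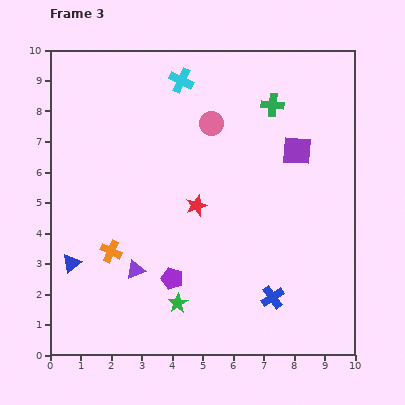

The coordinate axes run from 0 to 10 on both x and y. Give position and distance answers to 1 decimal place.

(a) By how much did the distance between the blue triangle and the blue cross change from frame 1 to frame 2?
+1.0

Distance in frame 1: 5.3. Distance in frame 2: 6.3.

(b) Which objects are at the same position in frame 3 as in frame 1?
none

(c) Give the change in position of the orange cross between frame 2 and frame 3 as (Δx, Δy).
(-3.3, -0.3)

The orange cross was at (5.3, 3.7) in frame 2 and (2.0, 3.4) in frame 3.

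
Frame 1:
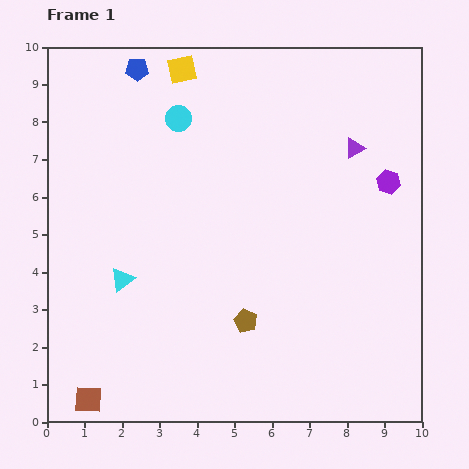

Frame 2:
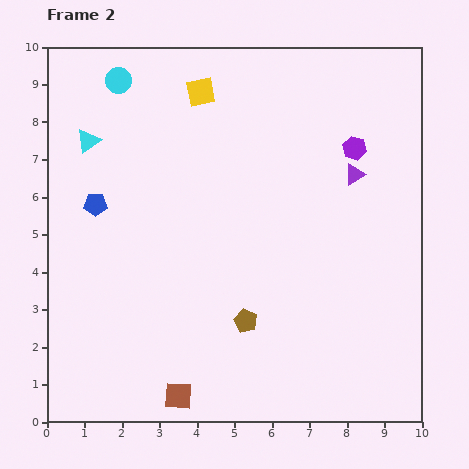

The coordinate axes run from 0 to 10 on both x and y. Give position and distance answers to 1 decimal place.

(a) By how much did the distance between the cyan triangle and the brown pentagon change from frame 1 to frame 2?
+2.9

Distance in frame 1: 3.5. Distance in frame 2: 6.4.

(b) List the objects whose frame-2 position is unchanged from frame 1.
the brown pentagon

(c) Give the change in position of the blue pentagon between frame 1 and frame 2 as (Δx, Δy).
(-1.1, -3.6)

The blue pentagon was at (2.4, 9.4) in frame 1 and (1.3, 5.8) in frame 2.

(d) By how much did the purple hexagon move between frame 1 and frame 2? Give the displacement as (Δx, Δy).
(-0.9, 0.9)

The purple hexagon was at (9.1, 6.4) in frame 1 and (8.2, 7.3) in frame 2.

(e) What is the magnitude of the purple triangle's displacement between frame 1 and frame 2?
0.7

The purple triangle moved from (8.2, 7.3) to (8.2, 6.6), a distance of √(0.0² + 0.7²) ≈ 0.7.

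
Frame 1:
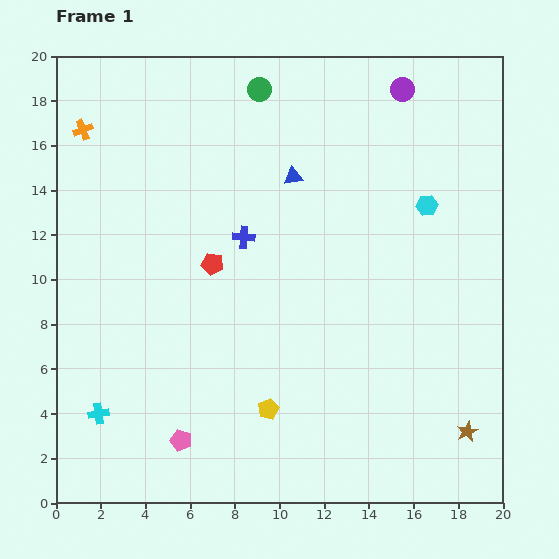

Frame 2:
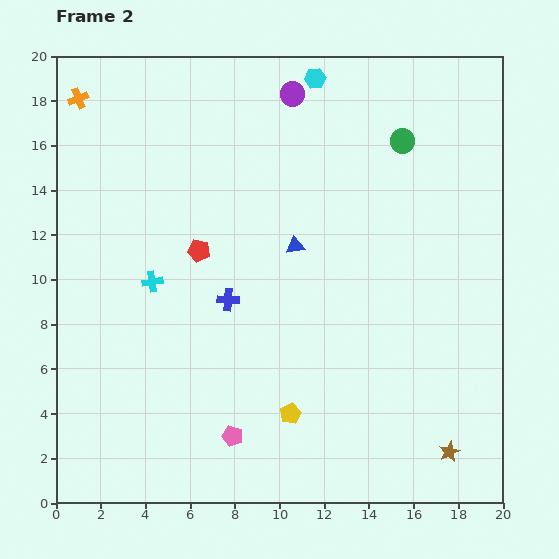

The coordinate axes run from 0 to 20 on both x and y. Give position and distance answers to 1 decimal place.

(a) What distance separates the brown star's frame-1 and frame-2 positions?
1.2

The brown star moved from (18.4, 3.2) to (17.6, 2.3), a distance of √(0.8² + 0.9²) ≈ 1.2.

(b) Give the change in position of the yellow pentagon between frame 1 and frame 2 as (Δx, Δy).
(1.0, -0.2)

The yellow pentagon was at (9.5, 4.2) in frame 1 and (10.5, 4.0) in frame 2.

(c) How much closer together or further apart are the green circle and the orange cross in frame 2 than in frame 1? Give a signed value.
+6.5

Distance in frame 1: 8.1. Distance in frame 2: 14.6.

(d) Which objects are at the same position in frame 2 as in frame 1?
none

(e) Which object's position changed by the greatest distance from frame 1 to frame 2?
the cyan hexagon

(moved 7.6; next 6.8)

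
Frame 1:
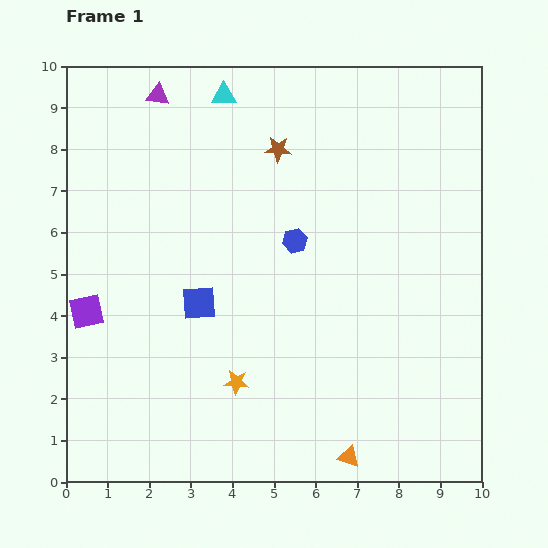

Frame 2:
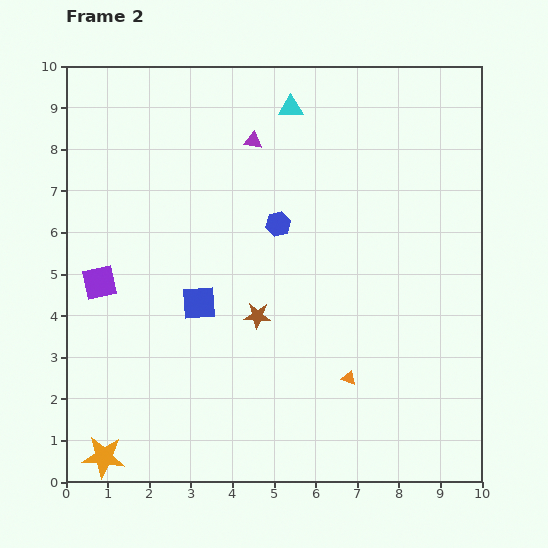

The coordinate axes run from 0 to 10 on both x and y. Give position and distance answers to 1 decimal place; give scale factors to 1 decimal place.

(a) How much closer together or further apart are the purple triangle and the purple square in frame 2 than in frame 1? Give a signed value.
-0.5

Distance in frame 1: 5.5. Distance in frame 2: 5.0.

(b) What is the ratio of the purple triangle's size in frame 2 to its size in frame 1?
0.8×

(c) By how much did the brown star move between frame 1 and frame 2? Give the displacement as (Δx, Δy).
(-0.5, -4.0)

The brown star was at (5.1, 8.0) in frame 1 and (4.6, 4.0) in frame 2.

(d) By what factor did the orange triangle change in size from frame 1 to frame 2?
0.7×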